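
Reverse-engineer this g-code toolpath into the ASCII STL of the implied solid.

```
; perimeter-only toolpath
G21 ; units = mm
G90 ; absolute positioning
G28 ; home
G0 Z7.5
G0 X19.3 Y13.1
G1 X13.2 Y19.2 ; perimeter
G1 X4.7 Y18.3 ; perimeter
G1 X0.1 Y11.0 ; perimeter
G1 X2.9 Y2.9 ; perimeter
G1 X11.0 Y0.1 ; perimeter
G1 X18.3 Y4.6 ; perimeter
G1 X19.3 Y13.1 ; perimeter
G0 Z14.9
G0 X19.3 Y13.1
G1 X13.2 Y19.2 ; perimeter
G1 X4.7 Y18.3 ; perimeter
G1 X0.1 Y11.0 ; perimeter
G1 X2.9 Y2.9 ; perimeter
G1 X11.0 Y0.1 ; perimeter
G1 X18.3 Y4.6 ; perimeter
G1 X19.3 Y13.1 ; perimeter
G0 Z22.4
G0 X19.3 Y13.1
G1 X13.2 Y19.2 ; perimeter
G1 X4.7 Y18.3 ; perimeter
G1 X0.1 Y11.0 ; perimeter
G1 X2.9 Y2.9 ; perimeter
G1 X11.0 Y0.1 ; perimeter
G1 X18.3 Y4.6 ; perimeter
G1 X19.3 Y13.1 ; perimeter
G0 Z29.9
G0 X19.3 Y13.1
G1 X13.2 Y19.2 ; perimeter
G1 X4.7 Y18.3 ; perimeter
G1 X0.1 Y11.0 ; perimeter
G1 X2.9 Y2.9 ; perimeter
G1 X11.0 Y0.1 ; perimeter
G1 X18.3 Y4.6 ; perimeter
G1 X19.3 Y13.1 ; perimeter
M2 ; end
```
solid part
  facet normal 0.0000 0.0000 -1.0000
    outer loop
      vertex 4.7 18.3 0.0
      vertex 13.2 19.2 0.0
      vertex 19.3 13.1 0.0
    endloop
  endfacet
  facet normal 0.0000 0.0000 -1.0000
    outer loop
      vertex 0.1 11.0 0.0
      vertex 4.7 18.3 0.0
      vertex 19.3 13.1 0.0
    endloop
  endfacet
  facet normal 0.0000 0.0000 -1.0000
    outer loop
      vertex 2.9 2.9 0.0
      vertex 0.1 11.0 0.0
      vertex 19.3 13.1 0.0
    endloop
  endfacet
  facet normal 0.0000 0.0000 -1.0000
    outer loop
      vertex 11.0 0.1 0.0
      vertex 2.9 2.9 0.0
      vertex 19.3 13.1 0.0
    endloop
  endfacet
  facet normal 0.0000 0.0000 -1.0000
    outer loop
      vertex 18.3 4.6 0.0
      vertex 11.0 0.1 0.0
      vertex 19.3 13.1 0.0
    endloop
  endfacet
  facet normal 0.0000 0.0000 1.0000
    outer loop
      vertex 19.3 13.1 29.9
      vertex 13.2 19.2 29.9
      vertex 4.7 18.3 29.9
    endloop
  endfacet
  facet normal 0.0000 0.0000 1.0000
    outer loop
      vertex 19.3 13.1 29.9
      vertex 4.7 18.3 29.9
      vertex 0.1 11.0 29.9
    endloop
  endfacet
  facet normal 0.0000 0.0000 1.0000
    outer loop
      vertex 19.3 13.1 29.9
      vertex 0.1 11.0 29.9
      vertex 2.9 2.9 29.9
    endloop
  endfacet
  facet normal 0.0000 0.0000 1.0000
    outer loop
      vertex 19.3 13.1 29.9
      vertex 2.9 2.9 29.9
      vertex 11.0 0.1 29.9
    endloop
  endfacet
  facet normal 0.0000 0.0000 1.0000
    outer loop
      vertex 19.3 13.1 29.9
      vertex 11.0 0.1 29.9
      vertex 18.3 4.6 29.9
    endloop
  endfacet
  facet normal 0.7071 0.7071 0.0000
    outer loop
      vertex 19.3 13.1 0.0
      vertex 13.2 19.2 0.0
      vertex 13.2 19.2 29.9
    endloop
  endfacet
  facet normal 0.7071 0.7071 0.0000
    outer loop
      vertex 19.3 13.1 0.0
      vertex 13.2 19.2 29.9
      vertex 19.3 13.1 29.9
    endloop
  endfacet
  facet normal -0.1053 0.9944 0.0000
    outer loop
      vertex 13.2 19.2 0.0
      vertex 4.7 18.3 0.0
      vertex 4.7 18.3 29.9
    endloop
  endfacet
  facet normal -0.1053 0.9944 0.0000
    outer loop
      vertex 13.2 19.2 0.0
      vertex 4.7 18.3 29.9
      vertex 13.2 19.2 29.9
    endloop
  endfacet
  facet normal -0.8460 0.5331 0.0000
    outer loop
      vertex 4.7 18.3 0.0
      vertex 0.1 11.0 0.0
      vertex 0.1 11.0 29.9
    endloop
  endfacet
  facet normal -0.8460 0.5331 0.0000
    outer loop
      vertex 4.7 18.3 0.0
      vertex 0.1 11.0 29.9
      vertex 4.7 18.3 29.9
    endloop
  endfacet
  facet normal -0.9451 -0.3267 0.0000
    outer loop
      vertex 0.1 11.0 0.0
      vertex 2.9 2.9 0.0
      vertex 2.9 2.9 29.9
    endloop
  endfacet
  facet normal -0.9451 -0.3267 0.0000
    outer loop
      vertex 0.1 11.0 0.0
      vertex 2.9 2.9 29.9
      vertex 0.1 11.0 29.9
    endloop
  endfacet
  facet normal -0.3267 -0.9451 0.0000
    outer loop
      vertex 2.9 2.9 0.0
      vertex 11.0 0.1 0.0
      vertex 11.0 0.1 29.9
    endloop
  endfacet
  facet normal -0.3267 -0.9451 0.0000
    outer loop
      vertex 2.9 2.9 0.0
      vertex 11.0 0.1 29.9
      vertex 2.9 2.9 29.9
    endloop
  endfacet
  facet normal 0.5247 -0.8513 0.0000
    outer loop
      vertex 11.0 0.1 0.0
      vertex 18.3 4.6 0.0
      vertex 18.3 4.6 29.9
    endloop
  endfacet
  facet normal 0.5247 -0.8513 0.0000
    outer loop
      vertex 11.0 0.1 0.0
      vertex 18.3 4.6 29.9
      vertex 11.0 0.1 29.9
    endloop
  endfacet
  facet normal 0.9932 -0.1168 0.0000
    outer loop
      vertex 18.3 4.6 0.0
      vertex 19.3 13.1 0.0
      vertex 19.3 13.1 29.9
    endloop
  endfacet
  facet normal 0.9932 -0.1168 0.0000
    outer loop
      vertex 18.3 4.6 0.0
      vertex 19.3 13.1 29.9
      vertex 18.3 4.6 29.9
    endloop
  endfacet
endsolid part

The G0 Z moves step by Δz≈7.5 mm. Every layer's G1 loop is the same polygon, so the solid is a straight extrusion of it from z=0 to z≈29.9. Closing with flat bottom and top caps and triangulating gives 24 facets — a regular 7-sided prism (a cylinder approximated with 7 flat sides), circumscribed radius ≈ 9.9 mm, height ≈ 29.9 mm.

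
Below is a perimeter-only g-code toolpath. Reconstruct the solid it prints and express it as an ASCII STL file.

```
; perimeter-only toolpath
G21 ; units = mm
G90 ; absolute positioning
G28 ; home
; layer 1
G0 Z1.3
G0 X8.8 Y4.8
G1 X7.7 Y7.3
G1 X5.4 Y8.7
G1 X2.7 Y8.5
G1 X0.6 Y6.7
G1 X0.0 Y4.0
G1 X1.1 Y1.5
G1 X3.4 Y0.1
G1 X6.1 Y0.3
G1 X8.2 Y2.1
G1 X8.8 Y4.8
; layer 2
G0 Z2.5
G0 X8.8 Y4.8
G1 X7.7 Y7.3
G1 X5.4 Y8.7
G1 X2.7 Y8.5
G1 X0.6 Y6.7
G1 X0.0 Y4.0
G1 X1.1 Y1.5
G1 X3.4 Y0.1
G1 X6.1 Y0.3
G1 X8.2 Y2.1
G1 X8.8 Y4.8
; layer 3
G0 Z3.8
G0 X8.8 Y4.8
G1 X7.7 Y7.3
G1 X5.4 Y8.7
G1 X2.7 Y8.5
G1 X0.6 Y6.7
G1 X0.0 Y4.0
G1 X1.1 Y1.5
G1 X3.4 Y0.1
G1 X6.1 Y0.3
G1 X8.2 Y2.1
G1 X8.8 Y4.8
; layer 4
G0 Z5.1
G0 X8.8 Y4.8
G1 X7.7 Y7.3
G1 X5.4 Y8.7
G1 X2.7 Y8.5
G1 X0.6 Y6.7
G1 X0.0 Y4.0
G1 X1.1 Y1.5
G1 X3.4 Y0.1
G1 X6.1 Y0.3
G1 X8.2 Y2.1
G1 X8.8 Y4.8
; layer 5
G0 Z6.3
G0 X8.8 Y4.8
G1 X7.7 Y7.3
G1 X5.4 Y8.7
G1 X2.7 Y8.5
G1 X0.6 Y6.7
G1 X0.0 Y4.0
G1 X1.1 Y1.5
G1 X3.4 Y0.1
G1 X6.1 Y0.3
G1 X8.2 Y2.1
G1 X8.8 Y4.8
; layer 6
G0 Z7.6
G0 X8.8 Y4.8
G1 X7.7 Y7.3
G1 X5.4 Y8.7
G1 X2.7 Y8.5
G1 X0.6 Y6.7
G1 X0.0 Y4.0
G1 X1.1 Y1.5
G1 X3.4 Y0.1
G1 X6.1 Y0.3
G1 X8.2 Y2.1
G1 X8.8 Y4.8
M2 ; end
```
solid part
  facet normal 0.0000 0.0000 -1.0000
    outer loop
      vertex 5.4 8.7 0.0
      vertex 7.7 7.3 0.0
      vertex 8.8 4.8 0.0
    endloop
  endfacet
  facet normal 0.0000 0.0000 -1.0000
    outer loop
      vertex 2.7 8.5 0.0
      vertex 5.4 8.7 0.0
      vertex 8.8 4.8 0.0
    endloop
  endfacet
  facet normal 0.0000 0.0000 -1.0000
    outer loop
      vertex 0.6 6.7 0.0
      vertex 2.7 8.5 0.0
      vertex 8.8 4.8 0.0
    endloop
  endfacet
  facet normal 0.0000 0.0000 -1.0000
    outer loop
      vertex 0.0 4.0 0.0
      vertex 0.6 6.7 0.0
      vertex 8.8 4.8 0.0
    endloop
  endfacet
  facet normal 0.0000 0.0000 -1.0000
    outer loop
      vertex 1.1 1.5 0.0
      vertex 0.0 4.0 0.0
      vertex 8.8 4.8 0.0
    endloop
  endfacet
  facet normal 0.0000 0.0000 -1.0000
    outer loop
      vertex 3.4 0.1 0.0
      vertex 1.1 1.5 0.0
      vertex 8.8 4.8 0.0
    endloop
  endfacet
  facet normal 0.0000 0.0000 -1.0000
    outer loop
      vertex 6.1 0.3 0.0
      vertex 3.4 0.1 0.0
      vertex 8.8 4.8 0.0
    endloop
  endfacet
  facet normal 0.0000 0.0000 -1.0000
    outer loop
      vertex 8.2 2.1 0.0
      vertex 6.1 0.3 0.0
      vertex 8.8 4.8 0.0
    endloop
  endfacet
  facet normal 0.0000 0.0000 1.0000
    outer loop
      vertex 8.8 4.8 7.6
      vertex 7.7 7.3 7.6
      vertex 5.4 8.7 7.6
    endloop
  endfacet
  facet normal 0.0000 0.0000 1.0000
    outer loop
      vertex 8.8 4.8 7.6
      vertex 5.4 8.7 7.6
      vertex 2.7 8.5 7.6
    endloop
  endfacet
  facet normal 0.0000 0.0000 1.0000
    outer loop
      vertex 8.8 4.8 7.6
      vertex 2.7 8.5 7.6
      vertex 0.6 6.7 7.6
    endloop
  endfacet
  facet normal 0.0000 0.0000 1.0000
    outer loop
      vertex 8.8 4.8 7.6
      vertex 0.6 6.7 7.6
      vertex 0.0 4.0 7.6
    endloop
  endfacet
  facet normal 0.0000 0.0000 1.0000
    outer loop
      vertex 8.8 4.8 7.6
      vertex 0.0 4.0 7.6
      vertex 1.1 1.5 7.6
    endloop
  endfacet
  facet normal 0.0000 0.0000 1.0000
    outer loop
      vertex 8.8 4.8 7.6
      vertex 1.1 1.5 7.6
      vertex 3.4 0.1 7.6
    endloop
  endfacet
  facet normal 0.0000 0.0000 1.0000
    outer loop
      vertex 8.8 4.8 7.6
      vertex 3.4 0.1 7.6
      vertex 6.1 0.3 7.6
    endloop
  endfacet
  facet normal 0.0000 0.0000 1.0000
    outer loop
      vertex 8.8 4.8 7.6
      vertex 6.1 0.3 7.6
      vertex 8.2 2.1 7.6
    endloop
  endfacet
  facet normal 0.9153 0.4027 0.0000
    outer loop
      vertex 8.8 4.8 0.0
      vertex 7.7 7.3 0.0
      vertex 7.7 7.3 7.6
    endloop
  endfacet
  facet normal 0.9153 0.4027 0.0000
    outer loop
      vertex 8.8 4.8 0.0
      vertex 7.7 7.3 7.6
      vertex 8.8 4.8 7.6
    endloop
  endfacet
  facet normal 0.5199 0.8542 0.0000
    outer loop
      vertex 7.7 7.3 0.0
      vertex 5.4 8.7 0.0
      vertex 5.4 8.7 7.6
    endloop
  endfacet
  facet normal 0.5199 0.8542 0.0000
    outer loop
      vertex 7.7 7.3 0.0
      vertex 5.4 8.7 7.6
      vertex 7.7 7.3 7.6
    endloop
  endfacet
  facet normal -0.0739 0.9973 0.0000
    outer loop
      vertex 5.4 8.7 0.0
      vertex 2.7 8.5 0.0
      vertex 2.7 8.5 7.6
    endloop
  endfacet
  facet normal -0.0739 0.9973 0.0000
    outer loop
      vertex 5.4 8.7 0.0
      vertex 2.7 8.5 7.6
      vertex 5.4 8.7 7.6
    endloop
  endfacet
  facet normal -0.6508 0.7593 0.0000
    outer loop
      vertex 2.7 8.5 0.0
      vertex 0.6 6.7 0.0
      vertex 0.6 6.7 7.6
    endloop
  endfacet
  facet normal -0.6508 0.7593 0.0000
    outer loop
      vertex 2.7 8.5 0.0
      vertex 0.6 6.7 7.6
      vertex 2.7 8.5 7.6
    endloop
  endfacet
  facet normal -0.9762 0.2169 0.0000
    outer loop
      vertex 0.6 6.7 0.0
      vertex 0.0 4.0 0.0
      vertex 0.0 4.0 7.6
    endloop
  endfacet
  facet normal -0.9762 0.2169 0.0000
    outer loop
      vertex 0.6 6.7 0.0
      vertex 0.0 4.0 7.6
      vertex 0.6 6.7 7.6
    endloop
  endfacet
  facet normal -0.9153 -0.4027 0.0000
    outer loop
      vertex 0.0 4.0 0.0
      vertex 1.1 1.5 0.0
      vertex 1.1 1.5 7.6
    endloop
  endfacet
  facet normal -0.9153 -0.4027 0.0000
    outer loop
      vertex 0.0 4.0 0.0
      vertex 1.1 1.5 7.6
      vertex 0.0 4.0 7.6
    endloop
  endfacet
  facet normal -0.5199 -0.8542 0.0000
    outer loop
      vertex 1.1 1.5 0.0
      vertex 3.4 0.1 0.0
      vertex 3.4 0.1 7.6
    endloop
  endfacet
  facet normal -0.5199 -0.8542 0.0000
    outer loop
      vertex 1.1 1.5 0.0
      vertex 3.4 0.1 7.6
      vertex 1.1 1.5 7.6
    endloop
  endfacet
  facet normal 0.0739 -0.9973 0.0000
    outer loop
      vertex 3.4 0.1 0.0
      vertex 6.1 0.3 0.0
      vertex 6.1 0.3 7.6
    endloop
  endfacet
  facet normal 0.0739 -0.9973 0.0000
    outer loop
      vertex 3.4 0.1 0.0
      vertex 6.1 0.3 7.6
      vertex 3.4 0.1 7.6
    endloop
  endfacet
  facet normal 0.6508 -0.7593 0.0000
    outer loop
      vertex 6.1 0.3 0.0
      vertex 8.2 2.1 0.0
      vertex 8.2 2.1 7.6
    endloop
  endfacet
  facet normal 0.6508 -0.7593 0.0000
    outer loop
      vertex 6.1 0.3 0.0
      vertex 8.2 2.1 7.6
      vertex 6.1 0.3 7.6
    endloop
  endfacet
  facet normal 0.9762 -0.2169 0.0000
    outer loop
      vertex 8.2 2.1 0.0
      vertex 8.8 4.8 0.0
      vertex 8.8 4.8 7.6
    endloop
  endfacet
  facet normal 0.9762 -0.2169 0.0000
    outer loop
      vertex 8.2 2.1 0.0
      vertex 8.8 4.8 7.6
      vertex 8.2 2.1 7.6
    endloop
  endfacet
endsolid part

The G0 Z moves step by Δz≈1.3 mm. Every layer's G1 loop is the same polygon, so the solid is a straight extrusion of it from z=0 to z≈7.6. Closing with flat bottom and top caps and triangulating gives 36 facets — a regular 10-sided prism (a cylinder approximated with 10 flat sides), circumscribed radius ≈ 4.4 mm, height ≈ 7.6 mm.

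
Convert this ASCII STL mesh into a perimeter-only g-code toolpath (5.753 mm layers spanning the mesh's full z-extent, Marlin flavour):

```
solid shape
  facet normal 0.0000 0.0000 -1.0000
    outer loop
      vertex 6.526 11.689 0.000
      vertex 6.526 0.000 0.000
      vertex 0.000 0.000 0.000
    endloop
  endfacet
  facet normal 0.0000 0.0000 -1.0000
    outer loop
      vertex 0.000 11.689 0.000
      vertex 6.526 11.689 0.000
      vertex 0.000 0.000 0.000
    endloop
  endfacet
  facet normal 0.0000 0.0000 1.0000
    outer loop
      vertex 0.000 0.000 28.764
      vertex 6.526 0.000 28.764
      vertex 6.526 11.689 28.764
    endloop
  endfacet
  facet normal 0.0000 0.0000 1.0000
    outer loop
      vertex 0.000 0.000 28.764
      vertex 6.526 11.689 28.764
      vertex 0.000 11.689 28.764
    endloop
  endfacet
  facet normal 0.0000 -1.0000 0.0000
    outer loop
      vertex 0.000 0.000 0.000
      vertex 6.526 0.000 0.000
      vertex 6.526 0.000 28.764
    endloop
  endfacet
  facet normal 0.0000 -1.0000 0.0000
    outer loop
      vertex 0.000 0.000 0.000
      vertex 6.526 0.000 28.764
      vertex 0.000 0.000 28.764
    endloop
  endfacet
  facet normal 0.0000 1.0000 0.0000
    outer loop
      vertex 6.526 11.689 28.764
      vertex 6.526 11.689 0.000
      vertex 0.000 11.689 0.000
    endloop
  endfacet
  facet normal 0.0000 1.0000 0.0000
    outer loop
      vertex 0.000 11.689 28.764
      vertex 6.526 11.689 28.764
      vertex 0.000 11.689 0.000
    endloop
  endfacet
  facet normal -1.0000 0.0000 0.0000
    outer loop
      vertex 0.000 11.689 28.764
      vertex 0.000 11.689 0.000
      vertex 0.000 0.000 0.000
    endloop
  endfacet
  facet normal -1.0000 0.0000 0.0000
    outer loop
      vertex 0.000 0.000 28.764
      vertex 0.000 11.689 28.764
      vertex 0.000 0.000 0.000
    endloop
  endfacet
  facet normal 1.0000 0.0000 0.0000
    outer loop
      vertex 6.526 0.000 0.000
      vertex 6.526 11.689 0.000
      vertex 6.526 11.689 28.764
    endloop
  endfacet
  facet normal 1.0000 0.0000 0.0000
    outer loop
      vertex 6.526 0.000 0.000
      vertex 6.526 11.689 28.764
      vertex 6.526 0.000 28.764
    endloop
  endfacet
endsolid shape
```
; perimeter-only toolpath
G21 ; units = mm
G90 ; absolute positioning
G28 ; home
; layer 1
G0 Z5.753
G0 X0.000 Y0.000
G1 X6.526 Y0.000
G1 X6.526 Y11.689
G1 X0.000 Y11.689
G1 X0.000 Y0.000
; layer 2
G0 Z11.506
G0 X0.000 Y0.000
G1 X6.526 Y0.000
G1 X6.526 Y11.689
G1 X0.000 Y11.689
G1 X0.000 Y0.000
; layer 3
G0 Z17.258
G0 X0.000 Y0.000
G1 X6.526 Y0.000
G1 X6.526 Y11.689
G1 X0.000 Y11.689
G1 X0.000 Y0.000
; layer 4
G0 Z23.011
G0 X0.000 Y0.000
G1 X6.526 Y0.000
G1 X6.526 Y11.689
G1 X0.000 Y11.689
G1 X0.000 Y0.000
; layer 5
G0 Z28.764
G0 X0.000 Y0.000
G1 X6.526 Y0.000
G1 X6.526 Y11.689
G1 X0.000 Y11.689
G1 X0.000 Y0.000
M2 ; end

The solid is a rectangular box, roughly 6.53 × 11.7 mm footprint and 28.8 mm tall. Slicing at Δz = 5.753 mm — 5 equal slices spanning the solid's height, so layer i sits at z = i·h/5 — gives 5 non-empty perimeters. Each is a 4-segment closed polygon; G0 lifts to the layer z and rapids to the start vertex, then G1 traces the edges.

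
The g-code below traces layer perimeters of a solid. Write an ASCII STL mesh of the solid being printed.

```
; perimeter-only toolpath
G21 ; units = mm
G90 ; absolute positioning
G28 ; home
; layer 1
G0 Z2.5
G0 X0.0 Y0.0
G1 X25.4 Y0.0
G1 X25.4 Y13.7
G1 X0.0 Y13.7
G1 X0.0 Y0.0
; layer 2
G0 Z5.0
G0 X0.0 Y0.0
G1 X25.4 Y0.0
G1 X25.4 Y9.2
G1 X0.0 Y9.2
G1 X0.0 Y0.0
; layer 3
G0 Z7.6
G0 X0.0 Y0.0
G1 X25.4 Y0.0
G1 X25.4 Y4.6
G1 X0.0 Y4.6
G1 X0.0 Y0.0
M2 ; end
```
solid part
  facet normal 0.0000 0.0000 -1.0000
    outer loop
      vertex 25.4 18.3 0.0
      vertex 25.4 0.0 0.0
      vertex 0.0 0.0 0.0
    endloop
  endfacet
  facet normal 0.0000 0.0000 -1.0000
    outer loop
      vertex 0.0 18.3 0.0
      vertex 25.4 18.3 0.0
      vertex 0.0 0.0 0.0
    endloop
  endfacet
  facet normal 0.0000 -1.0000 0.0000
    outer loop
      vertex 0.0 0.0 0.0
      vertex 25.4 0.0 0.0
      vertex 25.4 0.0 10.1
    endloop
  endfacet
  facet normal 0.0000 -1.0000 0.0000
    outer loop
      vertex 0.0 0.0 0.0
      vertex 25.4 0.0 10.1
      vertex 0.0 0.0 10.1
    endloop
  endfacet
  facet normal 0.0000 0.4832 0.8755
    outer loop
      vertex 0.0 0.0 10.1
      vertex 25.4 0.0 10.1
      vertex 25.4 18.3 0.0
    endloop
  endfacet
  facet normal 0.0000 0.4832 0.8755
    outer loop
      vertex 0.0 0.0 10.1
      vertex 25.4 18.3 0.0
      vertex 0.0 18.3 0.0
    endloop
  endfacet
  facet normal -1.0000 0.0000 0.0000
    outer loop
      vertex 0.0 0.0 10.1
      vertex 0.0 18.3 0.0
      vertex 0.0 0.0 0.0
    endloop
  endfacet
  facet normal 1.0000 0.0000 0.0000
    outer loop
      vertex 25.4 0.0 0.0
      vertex 25.4 18.3 0.0
      vertex 25.4 0.0 10.1
    endloop
  endfacet
endsolid part

The G0 Z moves step by Δz≈2.5 mm. The G1 loops shrink linearly with z, so the solid tapers from its base footprint up to z≈10.1. Closing with a flat bottom cap and the tapered top and triangulating gives 8 facets — a wedge (ramp): 25.4 × 18.3 mm base, rising to 10.1 mm along the y=0 edge and sloping linearly to z=0 at y=18.3.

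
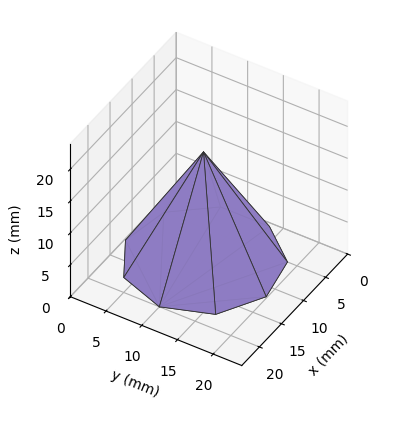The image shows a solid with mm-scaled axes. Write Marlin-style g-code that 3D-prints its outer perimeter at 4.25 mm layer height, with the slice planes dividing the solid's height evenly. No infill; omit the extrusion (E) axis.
Reading the render: the shape is a regular 9-sided pyramid, base circumscribed radius ≈ 10 mm, apex at z ≈ 17 mm (dimensions read to the nearest mm from the axis ticks). For the g-code, the solid's height is divided into equal slices at the stated Δz and each level perimeter traced with G1 moves after a G0 lift.

; perimeter-only toolpath
G21 ; units = mm
G90 ; absolute positioning
G28 ; home
; layer 1
G0 Z4.25
G0 X17.50 Y10.00
G1 X15.75 Y14.82
G1 X11.30 Y17.39
G1 X6.25 Y16.50
G1 X2.95 Y12.56
G1 X2.95 Y7.44
G1 X6.25 Y3.50
G1 X11.30 Y2.61
G1 X15.75 Y5.18
G1 X17.50 Y10.00
; layer 2
G0 Z8.50
G0 X15.00 Y10.00
G1 X13.83 Y13.21
G1 X10.87 Y14.93
G1 X7.50 Y14.33
G1 X5.30 Y11.71
G1 X5.30 Y8.29
G1 X7.50 Y5.67
G1 X10.87 Y5.08
G1 X13.83 Y6.79
G1 X15.00 Y10.00
; layer 3
G0 Z12.75
G0 X12.50 Y10.00
G1 X11.91 Y11.61
G1 X10.44 Y12.46
G1 X8.75 Y12.16
G1 X7.65 Y10.86
G1 X7.65 Y9.14
G1 X8.75 Y7.83
G1 X10.44 Y7.54
G1 X11.91 Y8.39
G1 X12.50 Y10.00
M2 ; end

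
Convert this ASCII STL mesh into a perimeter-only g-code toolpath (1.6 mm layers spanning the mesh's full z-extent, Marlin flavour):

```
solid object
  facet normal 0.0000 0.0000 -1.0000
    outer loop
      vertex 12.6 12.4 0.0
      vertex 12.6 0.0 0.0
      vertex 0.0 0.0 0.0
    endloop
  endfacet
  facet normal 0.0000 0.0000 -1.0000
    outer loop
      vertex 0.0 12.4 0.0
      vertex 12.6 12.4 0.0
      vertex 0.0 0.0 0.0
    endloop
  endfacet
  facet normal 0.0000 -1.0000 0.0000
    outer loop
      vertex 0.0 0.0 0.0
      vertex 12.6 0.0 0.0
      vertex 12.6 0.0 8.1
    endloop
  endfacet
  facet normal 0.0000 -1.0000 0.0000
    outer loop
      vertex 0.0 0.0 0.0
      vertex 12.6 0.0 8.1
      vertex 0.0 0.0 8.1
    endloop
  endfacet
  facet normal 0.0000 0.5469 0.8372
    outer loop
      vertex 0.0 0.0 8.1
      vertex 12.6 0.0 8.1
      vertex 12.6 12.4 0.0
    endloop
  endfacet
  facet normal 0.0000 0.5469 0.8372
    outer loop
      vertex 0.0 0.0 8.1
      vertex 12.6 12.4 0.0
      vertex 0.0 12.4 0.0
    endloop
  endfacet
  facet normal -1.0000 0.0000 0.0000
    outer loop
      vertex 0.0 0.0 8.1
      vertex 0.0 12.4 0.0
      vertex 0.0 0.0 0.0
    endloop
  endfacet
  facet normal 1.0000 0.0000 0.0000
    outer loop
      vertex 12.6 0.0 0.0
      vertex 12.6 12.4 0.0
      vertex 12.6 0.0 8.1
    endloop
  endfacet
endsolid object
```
; perimeter-only toolpath
G21 ; units = mm
G90 ; absolute positioning
G28 ; home
; layer 1
G0 Z1.6
G0 X0.0 Y0.0
G1 X12.6 Y0.0
G1 X12.6 Y9.9
G1 X0.0 Y9.9
G1 X0.0 Y0.0
; layer 2
G0 Z3.2
G0 X0.0 Y0.0
G1 X12.6 Y0.0
G1 X12.6 Y7.4
G1 X0.0 Y7.4
G1 X0.0 Y0.0
; layer 3
G0 Z4.9
G0 X0.0 Y0.0
G1 X12.6 Y0.0
G1 X12.6 Y5.0
G1 X0.0 Y5.0
G1 X0.0 Y0.0
; layer 4
G0 Z6.5
G0 X0.0 Y0.0
G1 X12.6 Y0.0
G1 X12.6 Y2.5
G1 X0.0 Y2.5
G1 X0.0 Y0.0
M2 ; end

The solid is a wedge (ramp): 12.6 × 12.4 mm base, rising to 8.1 mm along the y=0 edge and sloping linearly to z=0 at y=12.4. Slicing at Δz = 1.6 mm — 5 equal slices spanning the solid's height, so layer i sits at z = i·h/5 — gives 4 non-empty perimeters. Each is a 4-segment closed polygon; G0 lifts to the layer z and rapids to the start vertex, then G1 traces the edges. The cross-section shrinks linearly with z (the slice at the apex is degenerate and omitted).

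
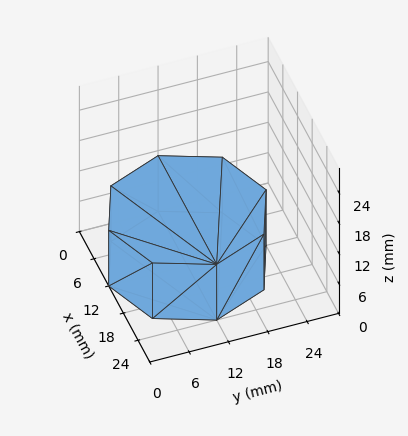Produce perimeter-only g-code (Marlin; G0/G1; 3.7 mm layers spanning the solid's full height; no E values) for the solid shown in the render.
Reading the render: the shape is a regular 8-sided prism (a cylinder approximated with 8 flat sides), circumscribed radius ≈ 12 mm, height ≈ 11 mm (dimensions read to the nearest mm from the axis ticks). For the g-code, the solid's height is divided into equal slices at the stated Δz and each level perimeter traced with G1 moves after a G0 lift.

; perimeter-only toolpath
G21 ; units = mm
G90 ; absolute positioning
G28 ; home
; layer 1
G0 Z3.7
G0 X24.0 Y12.0
G1 X20.5 Y20.5
G1 X12.0 Y24.0
G1 X3.5 Y20.5
G1 X0.0 Y12.0
G1 X3.5 Y3.5
G1 X12.0 Y0.0
G1 X20.5 Y3.5
G1 X24.0 Y12.0
; layer 2
G0 Z7.3
G0 X24.0 Y12.0
G1 X20.5 Y20.5
G1 X12.0 Y24.0
G1 X3.5 Y20.5
G1 X0.0 Y12.0
G1 X3.5 Y3.5
G1 X12.0 Y0.0
G1 X20.5 Y3.5
G1 X24.0 Y12.0
; layer 3
G0 Z11.0
G0 X24.0 Y12.0
G1 X20.5 Y20.5
G1 X12.0 Y24.0
G1 X3.5 Y20.5
G1 X0.0 Y12.0
G1 X3.5 Y3.5
G1 X12.0 Y0.0
G1 X20.5 Y3.5
G1 X24.0 Y12.0
M2 ; end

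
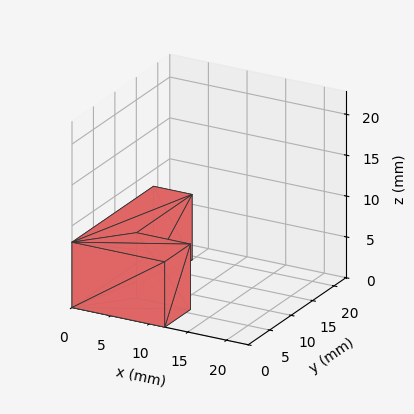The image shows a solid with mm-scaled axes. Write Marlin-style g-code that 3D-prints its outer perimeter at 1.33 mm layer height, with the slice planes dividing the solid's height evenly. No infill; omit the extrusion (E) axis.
Reading the render: the shape is an L-shaped prism: outer 12 × 19 mm, arm thicknesses ≈ 6 mm (horizontal) and 5 mm (vertical), extruded 8 mm in z (dimensions read to the nearest mm from the axis ticks). For the g-code, the solid's height is divided into equal slices at the stated Δz and each level perimeter traced with G1 moves after a G0 lift.

; perimeter-only toolpath
G21 ; units = mm
G90 ; absolute positioning
G28 ; home
; layer 1
G0 Z1.33
G0 X0.00 Y0.00
G1 X12.00 Y0.00
G1 X12.00 Y6.00
G1 X5.00 Y6.00
G1 X5.00 Y19.00
G1 X0.00 Y19.00
G1 X0.00 Y0.00
; layer 2
G0 Z2.67
G0 X0.00 Y0.00
G1 X12.00 Y0.00
G1 X12.00 Y6.00
G1 X5.00 Y6.00
G1 X5.00 Y19.00
G1 X0.00 Y19.00
G1 X0.00 Y0.00
; layer 3
G0 Z4.00
G0 X0.00 Y0.00
G1 X12.00 Y0.00
G1 X12.00 Y6.00
G1 X5.00 Y6.00
G1 X5.00 Y19.00
G1 X0.00 Y19.00
G1 X0.00 Y0.00
; layer 4
G0 Z5.33
G0 X0.00 Y0.00
G1 X12.00 Y0.00
G1 X12.00 Y6.00
G1 X5.00 Y6.00
G1 X5.00 Y19.00
G1 X0.00 Y19.00
G1 X0.00 Y0.00
; layer 5
G0 Z6.67
G0 X0.00 Y0.00
G1 X12.00 Y0.00
G1 X12.00 Y6.00
G1 X5.00 Y6.00
G1 X5.00 Y19.00
G1 X0.00 Y19.00
G1 X0.00 Y0.00
; layer 6
G0 Z8.00
G0 X0.00 Y0.00
G1 X12.00 Y0.00
G1 X12.00 Y6.00
G1 X5.00 Y6.00
G1 X5.00 Y19.00
G1 X0.00 Y19.00
G1 X0.00 Y0.00
M2 ; end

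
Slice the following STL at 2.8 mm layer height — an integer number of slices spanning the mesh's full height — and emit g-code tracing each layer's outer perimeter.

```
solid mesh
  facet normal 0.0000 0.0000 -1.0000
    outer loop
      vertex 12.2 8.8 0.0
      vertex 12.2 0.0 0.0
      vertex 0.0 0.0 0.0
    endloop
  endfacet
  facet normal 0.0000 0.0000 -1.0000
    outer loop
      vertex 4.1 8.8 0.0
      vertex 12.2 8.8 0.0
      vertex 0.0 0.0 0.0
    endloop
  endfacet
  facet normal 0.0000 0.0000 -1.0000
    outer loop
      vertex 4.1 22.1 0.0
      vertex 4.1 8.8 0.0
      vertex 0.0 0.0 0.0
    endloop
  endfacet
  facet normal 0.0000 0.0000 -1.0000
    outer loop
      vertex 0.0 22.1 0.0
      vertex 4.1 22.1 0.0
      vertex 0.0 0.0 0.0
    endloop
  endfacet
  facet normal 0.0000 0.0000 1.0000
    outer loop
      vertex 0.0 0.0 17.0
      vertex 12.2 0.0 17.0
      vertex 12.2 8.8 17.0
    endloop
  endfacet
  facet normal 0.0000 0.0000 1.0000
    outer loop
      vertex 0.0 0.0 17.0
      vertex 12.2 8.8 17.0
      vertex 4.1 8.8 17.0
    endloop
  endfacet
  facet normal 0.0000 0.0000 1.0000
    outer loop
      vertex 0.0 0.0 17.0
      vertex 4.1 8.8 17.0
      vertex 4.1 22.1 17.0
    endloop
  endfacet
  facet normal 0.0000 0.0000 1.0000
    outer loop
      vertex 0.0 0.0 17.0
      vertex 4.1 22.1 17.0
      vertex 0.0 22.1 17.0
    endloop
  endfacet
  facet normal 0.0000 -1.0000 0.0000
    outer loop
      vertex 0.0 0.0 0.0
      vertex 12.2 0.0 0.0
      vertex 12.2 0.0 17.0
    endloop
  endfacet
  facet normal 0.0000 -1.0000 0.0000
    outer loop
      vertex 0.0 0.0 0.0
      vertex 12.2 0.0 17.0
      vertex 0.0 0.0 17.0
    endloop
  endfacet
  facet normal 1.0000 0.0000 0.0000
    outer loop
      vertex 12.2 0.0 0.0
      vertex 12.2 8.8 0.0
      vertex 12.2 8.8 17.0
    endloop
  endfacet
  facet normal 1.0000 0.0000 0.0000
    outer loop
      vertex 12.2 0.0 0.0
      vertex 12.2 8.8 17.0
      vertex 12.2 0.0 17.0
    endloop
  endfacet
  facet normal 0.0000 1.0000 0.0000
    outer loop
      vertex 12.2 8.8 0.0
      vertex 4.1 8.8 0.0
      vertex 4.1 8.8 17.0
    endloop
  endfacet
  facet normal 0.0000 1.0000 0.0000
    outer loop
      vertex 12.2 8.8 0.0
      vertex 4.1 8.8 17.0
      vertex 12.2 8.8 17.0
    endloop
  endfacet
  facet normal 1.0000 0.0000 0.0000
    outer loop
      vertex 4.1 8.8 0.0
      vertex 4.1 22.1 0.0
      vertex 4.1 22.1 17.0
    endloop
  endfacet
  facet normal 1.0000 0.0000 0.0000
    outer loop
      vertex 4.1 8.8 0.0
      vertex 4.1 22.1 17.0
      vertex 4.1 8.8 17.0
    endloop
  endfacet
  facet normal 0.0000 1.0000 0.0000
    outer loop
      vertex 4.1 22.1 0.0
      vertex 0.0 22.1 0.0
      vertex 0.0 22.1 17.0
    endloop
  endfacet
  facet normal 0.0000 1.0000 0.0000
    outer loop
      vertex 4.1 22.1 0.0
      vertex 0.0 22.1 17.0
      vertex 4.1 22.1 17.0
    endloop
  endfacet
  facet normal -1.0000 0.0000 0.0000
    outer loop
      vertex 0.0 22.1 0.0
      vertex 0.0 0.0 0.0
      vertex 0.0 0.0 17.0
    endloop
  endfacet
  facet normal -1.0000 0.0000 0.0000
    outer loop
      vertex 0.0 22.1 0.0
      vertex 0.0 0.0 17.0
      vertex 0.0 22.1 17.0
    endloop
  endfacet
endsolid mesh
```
; perimeter-only toolpath
G21 ; units = mm
G90 ; absolute positioning
G28 ; home
; layer 1
G0 Z2.8
G0 X0.0 Y0.0
G1 X12.2 Y0.0
G1 X12.2 Y8.8
G1 X4.1 Y8.8
G1 X4.1 Y22.1
G1 X0.0 Y22.1
G1 X0.0 Y0.0
; layer 2
G0 Z5.7
G0 X0.0 Y0.0
G1 X12.2 Y0.0
G1 X12.2 Y8.8
G1 X4.1 Y8.8
G1 X4.1 Y22.1
G1 X0.0 Y22.1
G1 X0.0 Y0.0
; layer 3
G0 Z8.5
G0 X0.0 Y0.0
G1 X12.2 Y0.0
G1 X12.2 Y8.8
G1 X4.1 Y8.8
G1 X4.1 Y22.1
G1 X0.0 Y22.1
G1 X0.0 Y0.0
; layer 4
G0 Z11.3
G0 X0.0 Y0.0
G1 X12.2 Y0.0
G1 X12.2 Y8.8
G1 X4.1 Y8.8
G1 X4.1 Y22.1
G1 X0.0 Y22.1
G1 X0.0 Y0.0
; layer 5
G0 Z14.2
G0 X0.0 Y0.0
G1 X12.2 Y0.0
G1 X12.2 Y8.8
G1 X4.1 Y8.8
G1 X4.1 Y22.1
G1 X0.0 Y22.1
G1 X0.0 Y0.0
; layer 6
G0 Z17.0
G0 X0.0 Y0.0
G1 X12.2 Y0.0
G1 X12.2 Y8.8
G1 X4.1 Y8.8
G1 X4.1 Y22.1
G1 X0.0 Y22.1
G1 X0.0 Y0.0
M2 ; end

The solid is an L-shaped prism: outer 12.2 × 22.1 mm, arm thicknesses ≈ 8.8 mm (horizontal) and 4.1 mm (vertical), extruded 17 mm in z. Slicing at Δz = 2.8 mm — 6 equal slices spanning the solid's height, so layer i sits at z = i·h/6 — gives 6 non-empty perimeters. Each is a 6-segment closed polygon; G0 lifts to the layer z and rapids to the start vertex, then G1 traces the edges.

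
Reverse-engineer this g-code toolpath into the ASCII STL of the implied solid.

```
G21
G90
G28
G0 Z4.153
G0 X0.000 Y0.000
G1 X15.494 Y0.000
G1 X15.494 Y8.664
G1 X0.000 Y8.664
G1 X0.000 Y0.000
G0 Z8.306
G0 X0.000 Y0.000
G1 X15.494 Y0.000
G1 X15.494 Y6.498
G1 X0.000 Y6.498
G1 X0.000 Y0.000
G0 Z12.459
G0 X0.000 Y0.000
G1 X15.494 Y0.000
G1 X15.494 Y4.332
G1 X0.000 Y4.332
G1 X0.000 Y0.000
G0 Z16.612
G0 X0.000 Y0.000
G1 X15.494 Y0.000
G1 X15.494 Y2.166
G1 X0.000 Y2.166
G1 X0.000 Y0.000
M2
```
solid part
  facet normal 0.0000 0.0000 -1.0000
    outer loop
      vertex 15.494 10.830 0.000
      vertex 15.494 0.000 0.000
      vertex 0.000 0.000 0.000
    endloop
  endfacet
  facet normal 0.0000 0.0000 -1.0000
    outer loop
      vertex 0.000 10.830 0.000
      vertex 15.494 10.830 0.000
      vertex 0.000 0.000 0.000
    endloop
  endfacet
  facet normal 0.0000 -1.0000 0.0000
    outer loop
      vertex 0.000 0.000 0.000
      vertex 15.494 0.000 0.000
      vertex 15.494 0.000 20.765
    endloop
  endfacet
  facet normal 0.0000 -1.0000 0.0000
    outer loop
      vertex 0.000 0.000 0.000
      vertex 15.494 0.000 20.765
      vertex 0.000 0.000 20.765
    endloop
  endfacet
  facet normal 0.0000 0.8867 0.4624
    outer loop
      vertex 0.000 0.000 20.765
      vertex 15.494 0.000 20.765
      vertex 15.494 10.830 0.000
    endloop
  endfacet
  facet normal 0.0000 0.8867 0.4624
    outer loop
      vertex 0.000 0.000 20.765
      vertex 15.494 10.830 0.000
      vertex 0.000 10.830 0.000
    endloop
  endfacet
  facet normal -1.0000 0.0000 0.0000
    outer loop
      vertex 0.000 0.000 20.765
      vertex 0.000 10.830 0.000
      vertex 0.000 0.000 0.000
    endloop
  endfacet
  facet normal 1.0000 0.0000 0.0000
    outer loop
      vertex 15.494 0.000 0.000
      vertex 15.494 10.830 0.000
      vertex 15.494 0.000 20.765
    endloop
  endfacet
endsolid part

The G0 Z moves step by Δz≈4.153 mm. The G1 loops shrink linearly with z, so the solid tapers from its base footprint up to z≈20.8. Closing with a flat bottom cap and the tapered top and triangulating gives 8 facets — a wedge (ramp): 15.5 × 10.8 mm base, rising to 20.8 mm along the y=0 edge and sloping linearly to z=0 at y=10.8.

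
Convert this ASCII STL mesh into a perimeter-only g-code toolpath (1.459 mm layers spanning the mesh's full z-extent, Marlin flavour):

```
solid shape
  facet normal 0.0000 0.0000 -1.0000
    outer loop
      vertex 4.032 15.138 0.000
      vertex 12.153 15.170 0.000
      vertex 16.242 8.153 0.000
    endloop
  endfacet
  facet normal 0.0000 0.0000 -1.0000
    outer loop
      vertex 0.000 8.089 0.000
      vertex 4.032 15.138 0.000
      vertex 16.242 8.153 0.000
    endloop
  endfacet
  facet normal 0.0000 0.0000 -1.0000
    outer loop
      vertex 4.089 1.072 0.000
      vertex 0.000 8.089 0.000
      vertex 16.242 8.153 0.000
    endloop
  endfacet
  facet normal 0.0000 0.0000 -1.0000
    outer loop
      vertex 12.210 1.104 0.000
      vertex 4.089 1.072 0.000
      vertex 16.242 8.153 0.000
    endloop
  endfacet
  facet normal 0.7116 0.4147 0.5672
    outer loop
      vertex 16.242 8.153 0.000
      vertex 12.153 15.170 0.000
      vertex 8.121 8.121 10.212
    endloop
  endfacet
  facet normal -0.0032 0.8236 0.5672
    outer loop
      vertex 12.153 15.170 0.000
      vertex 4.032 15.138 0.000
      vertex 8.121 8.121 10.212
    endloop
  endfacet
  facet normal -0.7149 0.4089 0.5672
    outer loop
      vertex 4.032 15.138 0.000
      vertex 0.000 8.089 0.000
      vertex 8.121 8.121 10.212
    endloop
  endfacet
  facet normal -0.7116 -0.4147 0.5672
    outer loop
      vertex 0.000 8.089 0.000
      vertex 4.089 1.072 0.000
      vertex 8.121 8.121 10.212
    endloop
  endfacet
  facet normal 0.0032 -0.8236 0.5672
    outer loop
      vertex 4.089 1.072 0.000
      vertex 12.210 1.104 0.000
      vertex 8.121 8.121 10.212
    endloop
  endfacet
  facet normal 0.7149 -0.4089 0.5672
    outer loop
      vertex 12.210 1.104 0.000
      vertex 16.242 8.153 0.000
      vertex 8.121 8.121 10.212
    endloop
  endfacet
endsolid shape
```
; perimeter-only toolpath
G21 ; units = mm
G90 ; absolute positioning
G28 ; home
; layer 1
G0 Z1.459
G0 X15.082 Y8.148
G1 X11.577 Y14.163
G1 X4.616 Y14.136
G1 X1.160 Y8.094
G1 X4.665 Y2.079
G1 X11.626 Y2.106
G1 X15.082 Y8.148
; layer 2
G0 Z2.918
G0 X13.922 Y8.144
G1 X11.001 Y13.156
G1 X5.200 Y13.133
G1 X2.320 Y8.098
G1 X5.241 Y3.086
G1 X11.042 Y3.109
G1 X13.922 Y8.144
; layer 3
G0 Z4.377
G0 X12.762 Y8.139
G1 X10.425 Y12.149
G1 X5.784 Y12.131
G1 X3.480 Y8.103
G1 X5.817 Y4.093
G1 X10.458 Y4.111
G1 X12.762 Y8.139
; layer 4
G0 Z5.835
G0 X11.601 Y8.135
G1 X9.849 Y11.142
G1 X6.369 Y11.128
G1 X4.641 Y8.107
G1 X6.393 Y5.100
G1 X9.873 Y5.114
G1 X11.601 Y8.135
; layer 5
G0 Z7.294
G0 X10.441 Y8.130
G1 X9.273 Y10.135
G1 X6.953 Y10.126
G1 X5.801 Y8.112
G1 X6.969 Y6.107
G1 X9.289 Y6.116
G1 X10.441 Y8.130
; layer 6
G0 Z8.753
G0 X9.281 Y8.126
G1 X8.697 Y9.128
G1 X7.537 Y9.123
G1 X6.961 Y8.116
G1 X7.545 Y7.114
G1 X8.705 Y7.119
G1 X9.281 Y8.126
M2 ; end

The solid is a regular 6-sided pyramid, base circumscribed radius ≈ 8.12 mm, apex at z ≈ 10.2 mm. Slicing at Δz = 1.459 mm — 7 equal slices spanning the solid's height, so layer i sits at z = i·h/7 — gives 6 non-empty perimeters. Each is a 6-segment closed polygon; G0 lifts to the layer z and rapids to the start vertex, then G1 traces the edges. The cross-section shrinks linearly with z (the slice at the apex is degenerate and omitted).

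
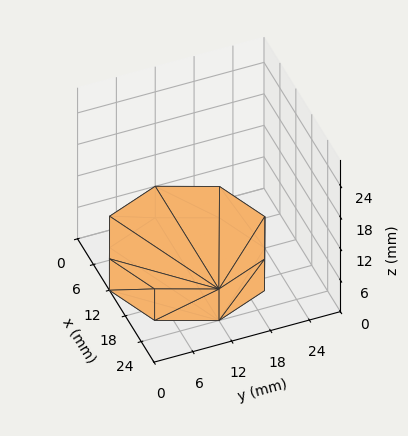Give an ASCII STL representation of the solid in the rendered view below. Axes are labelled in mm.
Reading the render: the shape is a regular 8-sided prism (a cylinder approximated with 8 flat sides), circumscribed radius ≈ 12 mm, height ≈ 6 mm (dimensions read to the nearest mm from the axis ticks). For the STL, each face is triangulated and given an outward normal.

solid part
  facet normal 0.0000 0.0000 -1.0000
    outer loop
      vertex 12.000 24.000 0.000
      vertex 20.485 20.485 0.000
      vertex 24.000 12.000 0.000
    endloop
  endfacet
  facet normal 0.0000 0.0000 -1.0000
    outer loop
      vertex 3.515 20.485 0.000
      vertex 12.000 24.000 0.000
      vertex 24.000 12.000 0.000
    endloop
  endfacet
  facet normal 0.0000 0.0000 -1.0000
    outer loop
      vertex 0.000 12.000 0.000
      vertex 3.515 20.485 0.000
      vertex 24.000 12.000 0.000
    endloop
  endfacet
  facet normal 0.0000 0.0000 -1.0000
    outer loop
      vertex 3.515 3.515 0.000
      vertex 0.000 12.000 0.000
      vertex 24.000 12.000 0.000
    endloop
  endfacet
  facet normal 0.0000 0.0000 -1.0000
    outer loop
      vertex 12.000 0.000 0.000
      vertex 3.515 3.515 0.000
      vertex 24.000 12.000 0.000
    endloop
  endfacet
  facet normal 0.0000 0.0000 -1.0000
    outer loop
      vertex 20.485 3.515 0.000
      vertex 12.000 0.000 0.000
      vertex 24.000 12.000 0.000
    endloop
  endfacet
  facet normal 0.0000 0.0000 1.0000
    outer loop
      vertex 24.000 12.000 6.000
      vertex 20.485 20.485 6.000
      vertex 12.000 24.000 6.000
    endloop
  endfacet
  facet normal 0.0000 0.0000 1.0000
    outer loop
      vertex 24.000 12.000 6.000
      vertex 12.000 24.000 6.000
      vertex 3.515 20.485 6.000
    endloop
  endfacet
  facet normal 0.0000 0.0000 1.0000
    outer loop
      vertex 24.000 12.000 6.000
      vertex 3.515 20.485 6.000
      vertex 0.000 12.000 6.000
    endloop
  endfacet
  facet normal 0.0000 0.0000 1.0000
    outer loop
      vertex 24.000 12.000 6.000
      vertex 0.000 12.000 6.000
      vertex 3.515 3.515 6.000
    endloop
  endfacet
  facet normal 0.0000 0.0000 1.0000
    outer loop
      vertex 24.000 12.000 6.000
      vertex 3.515 3.515 6.000
      vertex 12.000 0.000 6.000
    endloop
  endfacet
  facet normal 0.0000 0.0000 1.0000
    outer loop
      vertex 24.000 12.000 6.000
      vertex 12.000 0.000 6.000
      vertex 20.485 3.515 6.000
    endloop
  endfacet
  facet normal 0.9239 0.3827 0.0000
    outer loop
      vertex 24.000 12.000 0.000
      vertex 20.485 20.485 0.000
      vertex 20.485 20.485 6.000
    endloop
  endfacet
  facet normal 0.9239 0.3827 0.0000
    outer loop
      vertex 24.000 12.000 0.000
      vertex 20.485 20.485 6.000
      vertex 24.000 12.000 6.000
    endloop
  endfacet
  facet normal 0.3827 0.9239 0.0000
    outer loop
      vertex 20.485 20.485 0.000
      vertex 12.000 24.000 0.000
      vertex 12.000 24.000 6.000
    endloop
  endfacet
  facet normal 0.3827 0.9239 0.0000
    outer loop
      vertex 20.485 20.485 0.000
      vertex 12.000 24.000 6.000
      vertex 20.485 20.485 6.000
    endloop
  endfacet
  facet normal -0.3827 0.9239 0.0000
    outer loop
      vertex 12.000 24.000 0.000
      vertex 3.515 20.485 0.000
      vertex 3.515 20.485 6.000
    endloop
  endfacet
  facet normal -0.3827 0.9239 0.0000
    outer loop
      vertex 12.000 24.000 0.000
      vertex 3.515 20.485 6.000
      vertex 12.000 24.000 6.000
    endloop
  endfacet
  facet normal -0.9239 0.3827 0.0000
    outer loop
      vertex 3.515 20.485 0.000
      vertex 0.000 12.000 0.000
      vertex 0.000 12.000 6.000
    endloop
  endfacet
  facet normal -0.9239 0.3827 0.0000
    outer loop
      vertex 3.515 20.485 0.000
      vertex 0.000 12.000 6.000
      vertex 3.515 20.485 6.000
    endloop
  endfacet
  facet normal -0.9239 -0.3827 0.0000
    outer loop
      vertex 0.000 12.000 0.000
      vertex 3.515 3.515 0.000
      vertex 3.515 3.515 6.000
    endloop
  endfacet
  facet normal -0.9239 -0.3827 0.0000
    outer loop
      vertex 0.000 12.000 0.000
      vertex 3.515 3.515 6.000
      vertex 0.000 12.000 6.000
    endloop
  endfacet
  facet normal -0.3827 -0.9239 0.0000
    outer loop
      vertex 3.515 3.515 0.000
      vertex 12.000 0.000 0.000
      vertex 12.000 0.000 6.000
    endloop
  endfacet
  facet normal -0.3827 -0.9239 0.0000
    outer loop
      vertex 3.515 3.515 0.000
      vertex 12.000 0.000 6.000
      vertex 3.515 3.515 6.000
    endloop
  endfacet
  facet normal 0.3827 -0.9239 0.0000
    outer loop
      vertex 12.000 0.000 0.000
      vertex 20.485 3.515 0.000
      vertex 20.485 3.515 6.000
    endloop
  endfacet
  facet normal 0.3827 -0.9239 0.0000
    outer loop
      vertex 12.000 0.000 0.000
      vertex 20.485 3.515 6.000
      vertex 12.000 0.000 6.000
    endloop
  endfacet
  facet normal 0.9239 -0.3827 0.0000
    outer loop
      vertex 20.485 3.515 0.000
      vertex 24.000 12.000 0.000
      vertex 24.000 12.000 6.000
    endloop
  endfacet
  facet normal 0.9239 -0.3827 0.0000
    outer loop
      vertex 20.485 3.515 0.000
      vertex 24.000 12.000 6.000
      vertex 20.485 3.515 6.000
    endloop
  endfacet
endsolid part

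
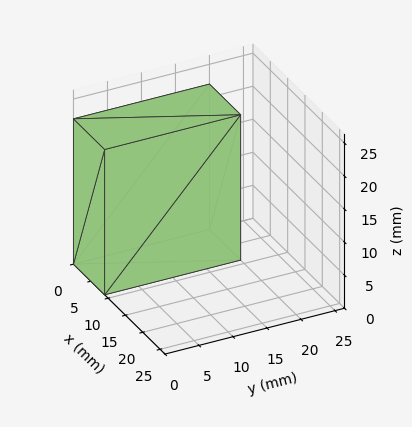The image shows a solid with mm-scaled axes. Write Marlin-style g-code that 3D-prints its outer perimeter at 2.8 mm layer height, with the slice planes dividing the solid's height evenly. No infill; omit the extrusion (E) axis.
Reading the render: the shape is a rectangular box, roughly 9 × 20 mm footprint and 22 mm tall (dimensions read to the nearest mm from the axis ticks). For the g-code, the solid's height is divided into equal slices at the stated Δz and each level perimeter traced with G1 moves after a G0 lift.

; perimeter-only toolpath
G21 ; units = mm
G90 ; absolute positioning
G28 ; home
; layer 1
G0 Z2.8
G0 X0.0 Y0.0
G1 X9.0 Y0.0
G1 X9.0 Y20.0
G1 X0.0 Y20.0
G1 X0.0 Y0.0
; layer 2
G0 Z5.5
G0 X0.0 Y0.0
G1 X9.0 Y0.0
G1 X9.0 Y20.0
G1 X0.0 Y20.0
G1 X0.0 Y0.0
; layer 3
G0 Z8.2
G0 X0.0 Y0.0
G1 X9.0 Y0.0
G1 X9.0 Y20.0
G1 X0.0 Y20.0
G1 X0.0 Y0.0
; layer 4
G0 Z11.0
G0 X0.0 Y0.0
G1 X9.0 Y0.0
G1 X9.0 Y20.0
G1 X0.0 Y20.0
G1 X0.0 Y0.0
; layer 5
G0 Z13.8
G0 X0.0 Y0.0
G1 X9.0 Y0.0
G1 X9.0 Y20.0
G1 X0.0 Y20.0
G1 X0.0 Y0.0
; layer 6
G0 Z16.5
G0 X0.0 Y0.0
G1 X9.0 Y0.0
G1 X9.0 Y20.0
G1 X0.0 Y20.0
G1 X0.0 Y0.0
; layer 7
G0 Z19.2
G0 X0.0 Y0.0
G1 X9.0 Y0.0
G1 X9.0 Y20.0
G1 X0.0 Y20.0
G1 X0.0 Y0.0
; layer 8
G0 Z22.0
G0 X0.0 Y0.0
G1 X9.0 Y0.0
G1 X9.0 Y20.0
G1 X0.0 Y20.0
G1 X0.0 Y0.0
M2 ; end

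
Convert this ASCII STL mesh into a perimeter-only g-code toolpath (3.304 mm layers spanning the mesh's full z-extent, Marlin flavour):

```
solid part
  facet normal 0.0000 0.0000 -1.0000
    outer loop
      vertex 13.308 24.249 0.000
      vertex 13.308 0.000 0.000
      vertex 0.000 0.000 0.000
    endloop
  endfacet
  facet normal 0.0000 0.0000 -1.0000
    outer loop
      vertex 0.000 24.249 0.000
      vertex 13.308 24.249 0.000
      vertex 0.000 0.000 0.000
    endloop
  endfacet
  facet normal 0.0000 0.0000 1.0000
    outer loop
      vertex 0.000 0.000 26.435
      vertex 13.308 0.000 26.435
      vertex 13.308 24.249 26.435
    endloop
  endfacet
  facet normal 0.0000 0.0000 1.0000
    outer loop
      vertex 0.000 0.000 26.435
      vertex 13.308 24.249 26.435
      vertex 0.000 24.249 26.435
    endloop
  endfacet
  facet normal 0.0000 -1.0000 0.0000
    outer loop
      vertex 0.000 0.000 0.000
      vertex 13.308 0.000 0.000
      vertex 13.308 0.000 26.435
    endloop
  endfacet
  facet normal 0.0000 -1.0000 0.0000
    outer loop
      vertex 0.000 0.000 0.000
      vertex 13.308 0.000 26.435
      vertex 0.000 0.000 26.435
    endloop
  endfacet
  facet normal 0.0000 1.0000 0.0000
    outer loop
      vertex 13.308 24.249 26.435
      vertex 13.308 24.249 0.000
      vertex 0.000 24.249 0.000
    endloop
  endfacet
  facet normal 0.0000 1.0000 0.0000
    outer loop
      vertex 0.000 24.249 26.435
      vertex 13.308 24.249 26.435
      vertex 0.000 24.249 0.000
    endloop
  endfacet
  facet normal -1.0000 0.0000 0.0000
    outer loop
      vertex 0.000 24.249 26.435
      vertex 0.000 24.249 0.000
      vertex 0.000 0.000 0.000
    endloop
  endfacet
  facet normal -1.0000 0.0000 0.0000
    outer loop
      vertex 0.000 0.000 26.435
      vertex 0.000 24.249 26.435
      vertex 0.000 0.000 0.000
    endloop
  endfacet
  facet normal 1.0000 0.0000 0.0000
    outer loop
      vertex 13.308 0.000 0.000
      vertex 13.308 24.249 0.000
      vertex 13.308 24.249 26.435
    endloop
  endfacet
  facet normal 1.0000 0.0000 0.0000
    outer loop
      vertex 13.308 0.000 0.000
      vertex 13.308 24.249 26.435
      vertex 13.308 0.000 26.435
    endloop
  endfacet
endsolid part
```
; perimeter-only toolpath
G21 ; units = mm
G90 ; absolute positioning
G28 ; home
; layer 1
G0 Z3.304
G0 X0.000 Y0.000
G1 X13.308 Y0.000
G1 X13.308 Y24.249
G1 X0.000 Y24.249
G1 X0.000 Y0.000
; layer 2
G0 Z6.609
G0 X0.000 Y0.000
G1 X13.308 Y0.000
G1 X13.308 Y24.249
G1 X0.000 Y24.249
G1 X0.000 Y0.000
; layer 3
G0 Z9.913
G0 X0.000 Y0.000
G1 X13.308 Y0.000
G1 X13.308 Y24.249
G1 X0.000 Y24.249
G1 X0.000 Y0.000
; layer 4
G0 Z13.217
G0 X0.000 Y0.000
G1 X13.308 Y0.000
G1 X13.308 Y24.249
G1 X0.000 Y24.249
G1 X0.000 Y0.000
; layer 5
G0 Z16.522
G0 X0.000 Y0.000
G1 X13.308 Y0.000
G1 X13.308 Y24.249
G1 X0.000 Y24.249
G1 X0.000 Y0.000
; layer 6
G0 Z19.826
G0 X0.000 Y0.000
G1 X13.308 Y0.000
G1 X13.308 Y24.249
G1 X0.000 Y24.249
G1 X0.000 Y0.000
; layer 7
G0 Z23.131
G0 X0.000 Y0.000
G1 X13.308 Y0.000
G1 X13.308 Y24.249
G1 X0.000 Y24.249
G1 X0.000 Y0.000
; layer 8
G0 Z26.435
G0 X0.000 Y0.000
G1 X13.308 Y0.000
G1 X13.308 Y24.249
G1 X0.000 Y24.249
G1 X0.000 Y0.000
M2 ; end

The solid is a rectangular box, roughly 13.3 × 24.2 mm footprint and 26.4 mm tall. Slicing at Δz = 3.304 mm — 8 equal slices spanning the solid's height, so layer i sits at z = i·h/8 — gives 8 non-empty perimeters. Each is a 4-segment closed polygon; G0 lifts to the layer z and rapids to the start vertex, then G1 traces the edges.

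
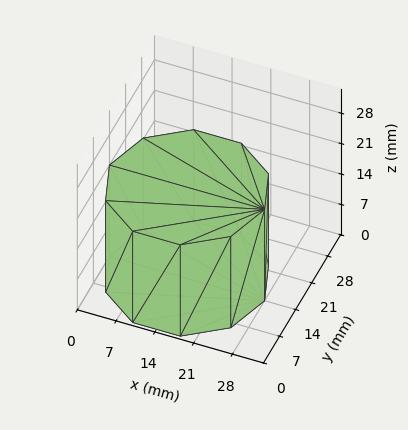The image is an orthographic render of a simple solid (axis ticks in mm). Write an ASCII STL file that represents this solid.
Reading the render: the shape is a regular 10-sided prism (a cylinder approximated with 10 flat sides), circumscribed radius ≈ 14 mm, height ≈ 21 mm (dimensions read to the nearest mm from the axis ticks). For the STL, each face is triangulated and given an outward normal.

solid part
  facet normal 0.0000 0.0000 -1.0000
    outer loop
      vertex 18.3 27.3 0.0
      vertex 25.3 22.2 0.0
      vertex 28.0 14.0 0.0
    endloop
  endfacet
  facet normal 0.0000 0.0000 -1.0000
    outer loop
      vertex 9.7 27.3 0.0
      vertex 18.3 27.3 0.0
      vertex 28.0 14.0 0.0
    endloop
  endfacet
  facet normal 0.0000 0.0000 -1.0000
    outer loop
      vertex 2.7 22.2 0.0
      vertex 9.7 27.3 0.0
      vertex 28.0 14.0 0.0
    endloop
  endfacet
  facet normal 0.0000 0.0000 -1.0000
    outer loop
      vertex 0.0 14.0 0.0
      vertex 2.7 22.2 0.0
      vertex 28.0 14.0 0.0
    endloop
  endfacet
  facet normal 0.0000 0.0000 -1.0000
    outer loop
      vertex 2.7 5.8 0.0
      vertex 0.0 14.0 0.0
      vertex 28.0 14.0 0.0
    endloop
  endfacet
  facet normal 0.0000 0.0000 -1.0000
    outer loop
      vertex 9.7 0.7 0.0
      vertex 2.7 5.8 0.0
      vertex 28.0 14.0 0.0
    endloop
  endfacet
  facet normal 0.0000 0.0000 -1.0000
    outer loop
      vertex 18.3 0.7 0.0
      vertex 9.7 0.7 0.0
      vertex 28.0 14.0 0.0
    endloop
  endfacet
  facet normal 0.0000 0.0000 -1.0000
    outer loop
      vertex 25.3 5.8 0.0
      vertex 18.3 0.7 0.0
      vertex 28.0 14.0 0.0
    endloop
  endfacet
  facet normal 0.0000 0.0000 1.0000
    outer loop
      vertex 28.0 14.0 21.0
      vertex 25.3 22.2 21.0
      vertex 18.3 27.3 21.0
    endloop
  endfacet
  facet normal 0.0000 0.0000 1.0000
    outer loop
      vertex 28.0 14.0 21.0
      vertex 18.3 27.3 21.0
      vertex 9.7 27.3 21.0
    endloop
  endfacet
  facet normal 0.0000 0.0000 1.0000
    outer loop
      vertex 28.0 14.0 21.0
      vertex 9.7 27.3 21.0
      vertex 2.7 22.2 21.0
    endloop
  endfacet
  facet normal 0.0000 0.0000 1.0000
    outer loop
      vertex 28.0 14.0 21.0
      vertex 2.7 22.2 21.0
      vertex 0.0 14.0 21.0
    endloop
  endfacet
  facet normal 0.0000 0.0000 1.0000
    outer loop
      vertex 28.0 14.0 21.0
      vertex 0.0 14.0 21.0
      vertex 2.7 5.8 21.0
    endloop
  endfacet
  facet normal 0.0000 0.0000 1.0000
    outer loop
      vertex 28.0 14.0 21.0
      vertex 2.7 5.8 21.0
      vertex 9.7 0.7 21.0
    endloop
  endfacet
  facet normal 0.0000 0.0000 1.0000
    outer loop
      vertex 28.0 14.0 21.0
      vertex 9.7 0.7 21.0
      vertex 18.3 0.7 21.0
    endloop
  endfacet
  facet normal 0.0000 0.0000 1.0000
    outer loop
      vertex 28.0 14.0 21.0
      vertex 18.3 0.7 21.0
      vertex 25.3 5.8 21.0
    endloop
  endfacet
  facet normal 0.9498 0.3128 0.0000
    outer loop
      vertex 28.0 14.0 0.0
      vertex 25.3 22.2 0.0
      vertex 25.3 22.2 21.0
    endloop
  endfacet
  facet normal 0.9498 0.3128 0.0000
    outer loop
      vertex 28.0 14.0 0.0
      vertex 25.3 22.2 21.0
      vertex 28.0 14.0 21.0
    endloop
  endfacet
  facet normal 0.5889 0.8082 0.0000
    outer loop
      vertex 25.3 22.2 0.0
      vertex 18.3 27.3 0.0
      vertex 18.3 27.3 21.0
    endloop
  endfacet
  facet normal 0.5889 0.8082 0.0000
    outer loop
      vertex 25.3 22.2 0.0
      vertex 18.3 27.3 21.0
      vertex 25.3 22.2 21.0
    endloop
  endfacet
  facet normal 0.0000 1.0000 0.0000
    outer loop
      vertex 18.3 27.3 0.0
      vertex 9.7 27.3 0.0
      vertex 9.7 27.3 21.0
    endloop
  endfacet
  facet normal 0.0000 1.0000 0.0000
    outer loop
      vertex 18.3 27.3 0.0
      vertex 9.7 27.3 21.0
      vertex 18.3 27.3 21.0
    endloop
  endfacet
  facet normal -0.5889 0.8082 0.0000
    outer loop
      vertex 9.7 27.3 0.0
      vertex 2.7 22.2 0.0
      vertex 2.7 22.2 21.0
    endloop
  endfacet
  facet normal -0.5889 0.8082 0.0000
    outer loop
      vertex 9.7 27.3 0.0
      vertex 2.7 22.2 21.0
      vertex 9.7 27.3 21.0
    endloop
  endfacet
  facet normal -0.9498 0.3128 0.0000
    outer loop
      vertex 2.7 22.2 0.0
      vertex 0.0 14.0 0.0
      vertex 0.0 14.0 21.0
    endloop
  endfacet
  facet normal -0.9498 0.3128 0.0000
    outer loop
      vertex 2.7 22.2 0.0
      vertex 0.0 14.0 21.0
      vertex 2.7 22.2 21.0
    endloop
  endfacet
  facet normal -0.9498 -0.3128 0.0000
    outer loop
      vertex 0.0 14.0 0.0
      vertex 2.7 5.8 0.0
      vertex 2.7 5.8 21.0
    endloop
  endfacet
  facet normal -0.9498 -0.3128 0.0000
    outer loop
      vertex 0.0 14.0 0.0
      vertex 2.7 5.8 21.0
      vertex 0.0 14.0 21.0
    endloop
  endfacet
  facet normal -0.5889 -0.8082 0.0000
    outer loop
      vertex 2.7 5.8 0.0
      vertex 9.7 0.7 0.0
      vertex 9.7 0.7 21.0
    endloop
  endfacet
  facet normal -0.5889 -0.8082 0.0000
    outer loop
      vertex 2.7 5.8 0.0
      vertex 9.7 0.7 21.0
      vertex 2.7 5.8 21.0
    endloop
  endfacet
  facet normal 0.0000 -1.0000 0.0000
    outer loop
      vertex 9.7 0.7 0.0
      vertex 18.3 0.7 0.0
      vertex 18.3 0.7 21.0
    endloop
  endfacet
  facet normal 0.0000 -1.0000 0.0000
    outer loop
      vertex 9.7 0.7 0.0
      vertex 18.3 0.7 21.0
      vertex 9.7 0.7 21.0
    endloop
  endfacet
  facet normal 0.5889 -0.8082 0.0000
    outer loop
      vertex 18.3 0.7 0.0
      vertex 25.3 5.8 0.0
      vertex 25.3 5.8 21.0
    endloop
  endfacet
  facet normal 0.5889 -0.8082 0.0000
    outer loop
      vertex 18.3 0.7 0.0
      vertex 25.3 5.8 21.0
      vertex 18.3 0.7 21.0
    endloop
  endfacet
  facet normal 0.9498 -0.3128 0.0000
    outer loop
      vertex 25.3 5.8 0.0
      vertex 28.0 14.0 0.0
      vertex 28.0 14.0 21.0
    endloop
  endfacet
  facet normal 0.9498 -0.3128 0.0000
    outer loop
      vertex 25.3 5.8 0.0
      vertex 28.0 14.0 21.0
      vertex 25.3 5.8 21.0
    endloop
  endfacet
endsolid part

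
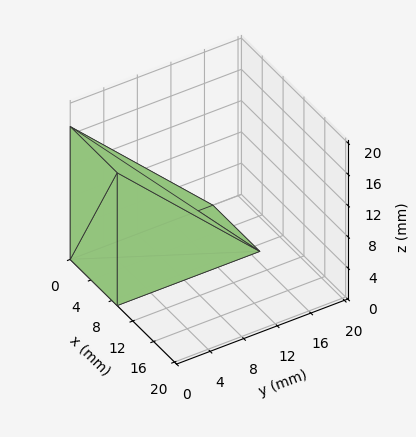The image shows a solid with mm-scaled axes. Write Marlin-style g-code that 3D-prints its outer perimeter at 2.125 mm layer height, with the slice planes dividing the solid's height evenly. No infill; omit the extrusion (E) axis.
Reading the render: the shape is a wedge (ramp): 9 × 17 mm base, rising to 17 mm along the y=0 edge and sloping linearly to z=0 at y=17 (dimensions read to the nearest mm from the axis ticks). For the g-code, the solid's height is divided into equal slices at the stated Δz and each level perimeter traced with G1 moves after a G0 lift.

; perimeter-only toolpath
G21 ; units = mm
G90 ; absolute positioning
G28 ; home
; layer 1
G0 Z2.125
G0 X0.000 Y0.000
G1 X9.000 Y0.000
G1 X9.000 Y14.875
G1 X0.000 Y14.875
G1 X0.000 Y0.000
; layer 2
G0 Z4.250
G0 X0.000 Y0.000
G1 X9.000 Y0.000
G1 X9.000 Y12.750
G1 X0.000 Y12.750
G1 X0.000 Y0.000
; layer 3
G0 Z6.375
G0 X0.000 Y0.000
G1 X9.000 Y0.000
G1 X9.000 Y10.625
G1 X0.000 Y10.625
G1 X0.000 Y0.000
; layer 4
G0 Z8.500
G0 X0.000 Y0.000
G1 X9.000 Y0.000
G1 X9.000 Y8.500
G1 X0.000 Y8.500
G1 X0.000 Y0.000
; layer 5
G0 Z10.625
G0 X0.000 Y0.000
G1 X9.000 Y0.000
G1 X9.000 Y6.375
G1 X0.000 Y6.375
G1 X0.000 Y0.000
; layer 6
G0 Z12.750
G0 X0.000 Y0.000
G1 X9.000 Y0.000
G1 X9.000 Y4.250
G1 X0.000 Y4.250
G1 X0.000 Y0.000
; layer 7
G0 Z14.875
G0 X0.000 Y0.000
G1 X9.000 Y0.000
G1 X9.000 Y2.125
G1 X0.000 Y2.125
G1 X0.000 Y0.000
M2 ; end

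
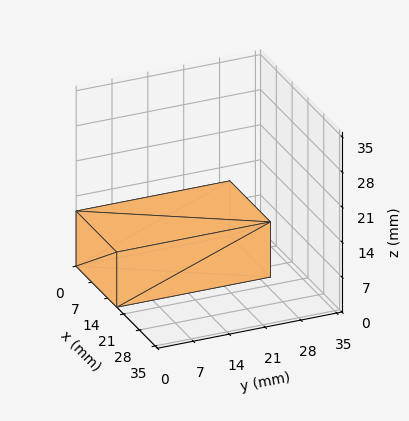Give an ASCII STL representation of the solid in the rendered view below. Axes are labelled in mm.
Reading the render: the shape is a rectangular box, roughly 18 × 30 mm footprint and 11 mm tall (dimensions read to the nearest mm from the axis ticks). For the STL, each face is triangulated and given an outward normal.

solid part
  facet normal 0.0000 0.0000 -1.0000
    outer loop
      vertex 18.000 30.000 0.000
      vertex 18.000 0.000 0.000
      vertex 0.000 0.000 0.000
    endloop
  endfacet
  facet normal 0.0000 0.0000 -1.0000
    outer loop
      vertex 0.000 30.000 0.000
      vertex 18.000 30.000 0.000
      vertex 0.000 0.000 0.000
    endloop
  endfacet
  facet normal 0.0000 0.0000 1.0000
    outer loop
      vertex 0.000 0.000 11.000
      vertex 18.000 0.000 11.000
      vertex 18.000 30.000 11.000
    endloop
  endfacet
  facet normal 0.0000 0.0000 1.0000
    outer loop
      vertex 0.000 0.000 11.000
      vertex 18.000 30.000 11.000
      vertex 0.000 30.000 11.000
    endloop
  endfacet
  facet normal 0.0000 -1.0000 0.0000
    outer loop
      vertex 0.000 0.000 0.000
      vertex 18.000 0.000 0.000
      vertex 18.000 0.000 11.000
    endloop
  endfacet
  facet normal 0.0000 -1.0000 0.0000
    outer loop
      vertex 0.000 0.000 0.000
      vertex 18.000 0.000 11.000
      vertex 0.000 0.000 11.000
    endloop
  endfacet
  facet normal 0.0000 1.0000 0.0000
    outer loop
      vertex 18.000 30.000 11.000
      vertex 18.000 30.000 0.000
      vertex 0.000 30.000 0.000
    endloop
  endfacet
  facet normal 0.0000 1.0000 0.0000
    outer loop
      vertex 0.000 30.000 11.000
      vertex 18.000 30.000 11.000
      vertex 0.000 30.000 0.000
    endloop
  endfacet
  facet normal -1.0000 0.0000 0.0000
    outer loop
      vertex 0.000 30.000 11.000
      vertex 0.000 30.000 0.000
      vertex 0.000 0.000 0.000
    endloop
  endfacet
  facet normal -1.0000 0.0000 0.0000
    outer loop
      vertex 0.000 0.000 11.000
      vertex 0.000 30.000 11.000
      vertex 0.000 0.000 0.000
    endloop
  endfacet
  facet normal 1.0000 0.0000 0.0000
    outer loop
      vertex 18.000 0.000 0.000
      vertex 18.000 30.000 0.000
      vertex 18.000 30.000 11.000
    endloop
  endfacet
  facet normal 1.0000 0.0000 0.0000
    outer loop
      vertex 18.000 0.000 0.000
      vertex 18.000 30.000 11.000
      vertex 18.000 0.000 11.000
    endloop
  endfacet
endsolid part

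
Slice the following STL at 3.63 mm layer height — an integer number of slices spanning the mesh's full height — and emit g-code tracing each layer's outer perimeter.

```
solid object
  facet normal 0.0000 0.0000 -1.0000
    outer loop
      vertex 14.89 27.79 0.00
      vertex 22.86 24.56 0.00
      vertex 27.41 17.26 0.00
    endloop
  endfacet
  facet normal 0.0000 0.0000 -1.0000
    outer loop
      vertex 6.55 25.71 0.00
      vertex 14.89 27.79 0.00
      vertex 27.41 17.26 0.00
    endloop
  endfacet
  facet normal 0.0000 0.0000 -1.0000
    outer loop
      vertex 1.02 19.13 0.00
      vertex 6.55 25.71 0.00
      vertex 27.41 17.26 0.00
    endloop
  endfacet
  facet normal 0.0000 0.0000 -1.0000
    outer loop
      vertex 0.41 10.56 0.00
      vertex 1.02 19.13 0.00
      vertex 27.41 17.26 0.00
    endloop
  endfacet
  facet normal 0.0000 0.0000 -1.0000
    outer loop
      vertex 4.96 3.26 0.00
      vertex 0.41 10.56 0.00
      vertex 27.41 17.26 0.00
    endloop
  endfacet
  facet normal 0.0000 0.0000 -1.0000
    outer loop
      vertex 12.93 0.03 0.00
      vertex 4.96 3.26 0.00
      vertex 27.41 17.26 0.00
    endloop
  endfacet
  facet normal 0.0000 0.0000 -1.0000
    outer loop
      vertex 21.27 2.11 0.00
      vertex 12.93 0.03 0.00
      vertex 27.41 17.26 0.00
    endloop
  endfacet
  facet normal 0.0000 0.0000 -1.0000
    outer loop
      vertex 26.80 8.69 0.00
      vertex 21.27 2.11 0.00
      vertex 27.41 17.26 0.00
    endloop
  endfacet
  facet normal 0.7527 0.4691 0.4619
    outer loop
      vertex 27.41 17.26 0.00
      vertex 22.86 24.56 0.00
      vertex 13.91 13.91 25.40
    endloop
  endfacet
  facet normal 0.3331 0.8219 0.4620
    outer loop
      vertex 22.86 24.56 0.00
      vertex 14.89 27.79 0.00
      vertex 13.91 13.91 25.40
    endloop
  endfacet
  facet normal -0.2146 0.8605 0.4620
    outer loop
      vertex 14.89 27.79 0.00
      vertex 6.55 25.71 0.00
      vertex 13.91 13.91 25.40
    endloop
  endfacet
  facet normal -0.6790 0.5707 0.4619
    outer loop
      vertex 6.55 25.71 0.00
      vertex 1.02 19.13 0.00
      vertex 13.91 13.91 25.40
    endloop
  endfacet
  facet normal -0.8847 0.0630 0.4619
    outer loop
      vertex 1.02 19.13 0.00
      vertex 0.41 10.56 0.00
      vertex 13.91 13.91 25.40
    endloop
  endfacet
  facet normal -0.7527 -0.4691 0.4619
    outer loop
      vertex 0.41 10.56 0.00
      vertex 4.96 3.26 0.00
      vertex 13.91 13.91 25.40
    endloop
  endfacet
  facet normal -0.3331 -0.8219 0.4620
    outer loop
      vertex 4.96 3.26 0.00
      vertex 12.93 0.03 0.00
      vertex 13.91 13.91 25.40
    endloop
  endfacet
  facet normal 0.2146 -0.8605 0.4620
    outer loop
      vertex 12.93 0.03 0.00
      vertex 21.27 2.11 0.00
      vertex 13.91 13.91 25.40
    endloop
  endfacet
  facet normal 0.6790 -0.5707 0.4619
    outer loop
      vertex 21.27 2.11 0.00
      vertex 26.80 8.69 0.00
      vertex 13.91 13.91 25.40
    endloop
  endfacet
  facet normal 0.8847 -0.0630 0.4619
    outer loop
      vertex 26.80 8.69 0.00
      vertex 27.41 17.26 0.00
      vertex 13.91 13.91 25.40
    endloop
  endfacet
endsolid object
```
; perimeter-only toolpath
G21 ; units = mm
G90 ; absolute positioning
G28 ; home
; layer 1
G0 Z3.63
G0 X25.48 Y16.78
G1 X21.58 Y23.04
G1 X14.75 Y25.81
G1 X7.60 Y24.02
G1 X2.86 Y18.38
G1 X2.34 Y11.04
G1 X6.24 Y4.78
G1 X13.07 Y2.01
G1 X20.22 Y3.80
G1 X24.96 Y9.44
G1 X25.48 Y16.78
; layer 2
G0 Z7.26
G0 X23.55 Y16.30
G1 X20.30 Y21.52
G1 X14.61 Y23.82
G1 X8.65 Y22.34
G1 X4.70 Y17.64
G1 X4.27 Y11.52
G1 X7.52 Y6.30
G1 X13.21 Y4.00
G1 X19.17 Y5.48
G1 X23.12 Y10.18
G1 X23.55 Y16.30
; layer 3
G0 Z10.89
G0 X21.62 Y15.82
G1 X19.02 Y20.00
G1 X14.47 Y21.84
G1 X9.70 Y20.65
G1 X6.54 Y16.89
G1 X6.20 Y12.00
G1 X8.80 Y7.82
G1 X13.35 Y5.98
G1 X18.12 Y7.17
G1 X21.28 Y10.93
G1 X21.62 Y15.82
; layer 4
G0 Z14.51
G0 X19.70 Y15.35
G1 X17.75 Y18.47
G1 X14.33 Y19.86
G1 X10.76 Y18.97
G1 X8.39 Y16.15
G1 X8.12 Y12.47
G1 X10.07 Y9.35
G1 X13.49 Y7.96
G1 X17.06 Y8.85
G1 X19.43 Y11.67
G1 X19.70 Y15.35
; layer 5
G0 Z18.14
G0 X17.77 Y14.87
G1 X16.47 Y16.95
G1 X14.19 Y17.88
G1 X11.81 Y17.28
G1 X10.23 Y15.40
G1 X10.05 Y12.95
G1 X11.35 Y10.87
G1 X13.63 Y9.94
G1 X16.01 Y10.54
G1 X17.59 Y12.42
G1 X17.77 Y14.87
; layer 6
G0 Z21.77
G0 X15.84 Y14.39
G1 X15.19 Y15.43
G1 X14.05 Y15.89
G1 X12.86 Y15.60
G1 X12.07 Y14.66
G1 X11.98 Y13.43
G1 X12.63 Y12.39
G1 X13.77 Y11.93
G1 X14.96 Y12.22
G1 X15.75 Y13.16
G1 X15.84 Y14.39
M2 ; end

The solid is a regular 10-sided pyramid, base circumscribed radius ≈ 13.9 mm, apex at z ≈ 25.4 mm. Slicing at Δz = 3.63 mm — 7 equal slices spanning the solid's height, so layer i sits at z = i·h/7 — gives 6 non-empty perimeters. Each is a 10-segment closed polygon; G0 lifts to the layer z and rapids to the start vertex, then G1 traces the edges. The cross-section shrinks linearly with z (the slice at the apex is degenerate and omitted).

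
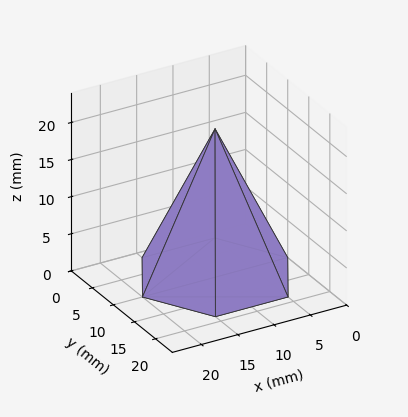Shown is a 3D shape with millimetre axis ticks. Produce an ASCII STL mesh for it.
Reading the render: the shape is a regular 6-sided pyramid, base circumscribed radius ≈ 10 mm, apex at z ≈ 20 mm (dimensions read to the nearest mm from the axis ticks). For the STL, each face is triangulated and given an outward normal.

solid part
  facet normal 0.0000 0.0000 -1.0000
    outer loop
      vertex 5.0 18.7 0.0
      vertex 15.0 18.7 0.0
      vertex 20.0 10.0 0.0
    endloop
  endfacet
  facet normal 0.0000 0.0000 -1.0000
    outer loop
      vertex 0.0 10.0 0.0
      vertex 5.0 18.7 0.0
      vertex 20.0 10.0 0.0
    endloop
  endfacet
  facet normal 0.0000 0.0000 -1.0000
    outer loop
      vertex 5.0 1.3 0.0
      vertex 0.0 10.0 0.0
      vertex 20.0 10.0 0.0
    endloop
  endfacet
  facet normal 0.0000 0.0000 -1.0000
    outer loop
      vertex 15.0 1.3 0.0
      vertex 5.0 1.3 0.0
      vertex 20.0 10.0 0.0
    endloop
  endfacet
  facet normal 0.7955 0.4572 0.3977
    outer loop
      vertex 20.0 10.0 0.0
      vertex 15.0 18.7 0.0
      vertex 10.0 10.0 20.0
    endloop
  endfacet
  facet normal 0.0000 0.9170 0.3989
    outer loop
      vertex 15.0 18.7 0.0
      vertex 5.0 18.7 0.0
      vertex 10.0 10.0 20.0
    endloop
  endfacet
  facet normal -0.7955 0.4572 0.3977
    outer loop
      vertex 5.0 18.7 0.0
      vertex 0.0 10.0 0.0
      vertex 10.0 10.0 20.0
    endloop
  endfacet
  facet normal -0.7955 -0.4572 0.3977
    outer loop
      vertex 0.0 10.0 0.0
      vertex 5.0 1.3 0.0
      vertex 10.0 10.0 20.0
    endloop
  endfacet
  facet normal 0.0000 -0.9170 0.3989
    outer loop
      vertex 5.0 1.3 0.0
      vertex 15.0 1.3 0.0
      vertex 10.0 10.0 20.0
    endloop
  endfacet
  facet normal 0.7955 -0.4572 0.3977
    outer loop
      vertex 15.0 1.3 0.0
      vertex 20.0 10.0 0.0
      vertex 10.0 10.0 20.0
    endloop
  endfacet
endsolid part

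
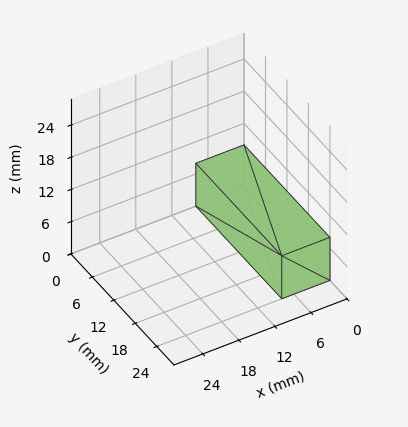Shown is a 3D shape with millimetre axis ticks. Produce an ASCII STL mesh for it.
Reading the render: the shape is a rectangular box, roughly 8 × 24 mm footprint and 8 mm tall (dimensions read to the nearest mm from the axis ticks). For the STL, each face is triangulated and given an outward normal.

solid part
  facet normal 0.0000 0.0000 -1.0000
    outer loop
      vertex 8.000 24.000 0.000
      vertex 8.000 0.000 0.000
      vertex 0.000 0.000 0.000
    endloop
  endfacet
  facet normal 0.0000 0.0000 -1.0000
    outer loop
      vertex 0.000 24.000 0.000
      vertex 8.000 24.000 0.000
      vertex 0.000 0.000 0.000
    endloop
  endfacet
  facet normal 0.0000 0.0000 1.0000
    outer loop
      vertex 0.000 0.000 8.000
      vertex 8.000 0.000 8.000
      vertex 8.000 24.000 8.000
    endloop
  endfacet
  facet normal 0.0000 0.0000 1.0000
    outer loop
      vertex 0.000 0.000 8.000
      vertex 8.000 24.000 8.000
      vertex 0.000 24.000 8.000
    endloop
  endfacet
  facet normal 0.0000 -1.0000 0.0000
    outer loop
      vertex 0.000 0.000 0.000
      vertex 8.000 0.000 0.000
      vertex 8.000 0.000 8.000
    endloop
  endfacet
  facet normal 0.0000 -1.0000 0.0000
    outer loop
      vertex 0.000 0.000 0.000
      vertex 8.000 0.000 8.000
      vertex 0.000 0.000 8.000
    endloop
  endfacet
  facet normal 0.0000 1.0000 0.0000
    outer loop
      vertex 8.000 24.000 8.000
      vertex 8.000 24.000 0.000
      vertex 0.000 24.000 0.000
    endloop
  endfacet
  facet normal 0.0000 1.0000 0.0000
    outer loop
      vertex 0.000 24.000 8.000
      vertex 8.000 24.000 8.000
      vertex 0.000 24.000 0.000
    endloop
  endfacet
  facet normal -1.0000 0.0000 0.0000
    outer loop
      vertex 0.000 24.000 8.000
      vertex 0.000 24.000 0.000
      vertex 0.000 0.000 0.000
    endloop
  endfacet
  facet normal -1.0000 0.0000 0.0000
    outer loop
      vertex 0.000 0.000 8.000
      vertex 0.000 24.000 8.000
      vertex 0.000 0.000 0.000
    endloop
  endfacet
  facet normal 1.0000 0.0000 0.0000
    outer loop
      vertex 8.000 0.000 0.000
      vertex 8.000 24.000 0.000
      vertex 8.000 24.000 8.000
    endloop
  endfacet
  facet normal 1.0000 0.0000 0.0000
    outer loop
      vertex 8.000 0.000 0.000
      vertex 8.000 24.000 8.000
      vertex 8.000 0.000 8.000
    endloop
  endfacet
endsolid part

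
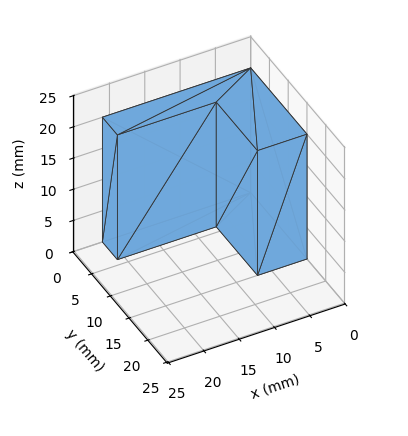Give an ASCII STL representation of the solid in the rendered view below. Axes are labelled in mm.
Reading the render: the shape is an L-shaped prism: outer 21 × 15 mm, arm thicknesses ≈ 4 mm (horizontal) and 7 mm (vertical), extruded 20 mm in z (dimensions read to the nearest mm from the axis ticks). For the STL, each face is triangulated and given an outward normal.

solid part
  facet normal 0.0000 0.0000 -1.0000
    outer loop
      vertex 21.00 4.00 0.00
      vertex 21.00 0.00 0.00
      vertex 0.00 0.00 0.00
    endloop
  endfacet
  facet normal 0.0000 0.0000 -1.0000
    outer loop
      vertex 7.00 4.00 0.00
      vertex 21.00 4.00 0.00
      vertex 0.00 0.00 0.00
    endloop
  endfacet
  facet normal 0.0000 0.0000 -1.0000
    outer loop
      vertex 7.00 15.00 0.00
      vertex 7.00 4.00 0.00
      vertex 0.00 0.00 0.00
    endloop
  endfacet
  facet normal 0.0000 0.0000 -1.0000
    outer loop
      vertex 0.00 15.00 0.00
      vertex 7.00 15.00 0.00
      vertex 0.00 0.00 0.00
    endloop
  endfacet
  facet normal 0.0000 0.0000 1.0000
    outer loop
      vertex 0.00 0.00 20.00
      vertex 21.00 0.00 20.00
      vertex 21.00 4.00 20.00
    endloop
  endfacet
  facet normal 0.0000 0.0000 1.0000
    outer loop
      vertex 0.00 0.00 20.00
      vertex 21.00 4.00 20.00
      vertex 7.00 4.00 20.00
    endloop
  endfacet
  facet normal 0.0000 0.0000 1.0000
    outer loop
      vertex 0.00 0.00 20.00
      vertex 7.00 4.00 20.00
      vertex 7.00 15.00 20.00
    endloop
  endfacet
  facet normal 0.0000 0.0000 1.0000
    outer loop
      vertex 0.00 0.00 20.00
      vertex 7.00 15.00 20.00
      vertex 0.00 15.00 20.00
    endloop
  endfacet
  facet normal 0.0000 -1.0000 0.0000
    outer loop
      vertex 0.00 0.00 0.00
      vertex 21.00 0.00 0.00
      vertex 21.00 0.00 20.00
    endloop
  endfacet
  facet normal 0.0000 -1.0000 0.0000
    outer loop
      vertex 0.00 0.00 0.00
      vertex 21.00 0.00 20.00
      vertex 0.00 0.00 20.00
    endloop
  endfacet
  facet normal 1.0000 0.0000 0.0000
    outer loop
      vertex 21.00 0.00 0.00
      vertex 21.00 4.00 0.00
      vertex 21.00 4.00 20.00
    endloop
  endfacet
  facet normal 1.0000 0.0000 0.0000
    outer loop
      vertex 21.00 0.00 0.00
      vertex 21.00 4.00 20.00
      vertex 21.00 0.00 20.00
    endloop
  endfacet
  facet normal 0.0000 1.0000 0.0000
    outer loop
      vertex 21.00 4.00 0.00
      vertex 7.00 4.00 0.00
      vertex 7.00 4.00 20.00
    endloop
  endfacet
  facet normal 0.0000 1.0000 0.0000
    outer loop
      vertex 21.00 4.00 0.00
      vertex 7.00 4.00 20.00
      vertex 21.00 4.00 20.00
    endloop
  endfacet
  facet normal 1.0000 0.0000 0.0000
    outer loop
      vertex 7.00 4.00 0.00
      vertex 7.00 15.00 0.00
      vertex 7.00 15.00 20.00
    endloop
  endfacet
  facet normal 1.0000 0.0000 0.0000
    outer loop
      vertex 7.00 4.00 0.00
      vertex 7.00 15.00 20.00
      vertex 7.00 4.00 20.00
    endloop
  endfacet
  facet normal 0.0000 1.0000 0.0000
    outer loop
      vertex 7.00 15.00 0.00
      vertex 0.00 15.00 0.00
      vertex 0.00 15.00 20.00
    endloop
  endfacet
  facet normal 0.0000 1.0000 0.0000
    outer loop
      vertex 7.00 15.00 0.00
      vertex 0.00 15.00 20.00
      vertex 7.00 15.00 20.00
    endloop
  endfacet
  facet normal -1.0000 0.0000 0.0000
    outer loop
      vertex 0.00 15.00 0.00
      vertex 0.00 0.00 0.00
      vertex 0.00 0.00 20.00
    endloop
  endfacet
  facet normal -1.0000 0.0000 0.0000
    outer loop
      vertex 0.00 15.00 0.00
      vertex 0.00 0.00 20.00
      vertex 0.00 15.00 20.00
    endloop
  endfacet
endsolid part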